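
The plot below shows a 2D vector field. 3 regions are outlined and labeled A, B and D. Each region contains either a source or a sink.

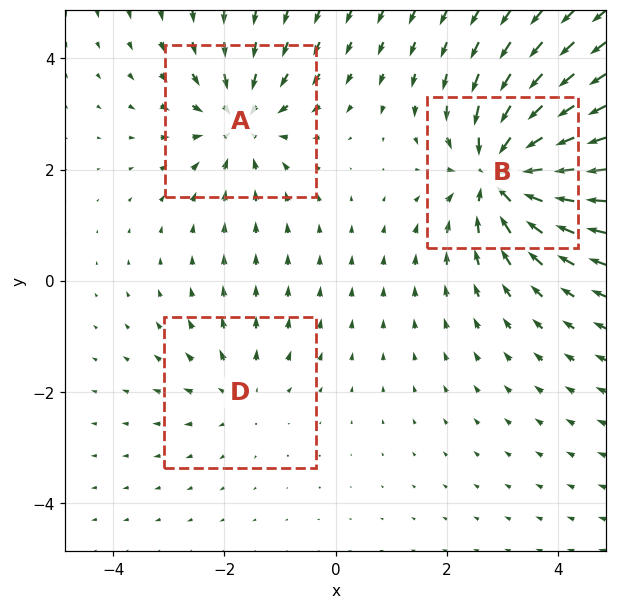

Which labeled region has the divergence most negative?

Divergence at each region's feature centre — A: about -4, B: about -6, D: about +2. Region B is most negative.

B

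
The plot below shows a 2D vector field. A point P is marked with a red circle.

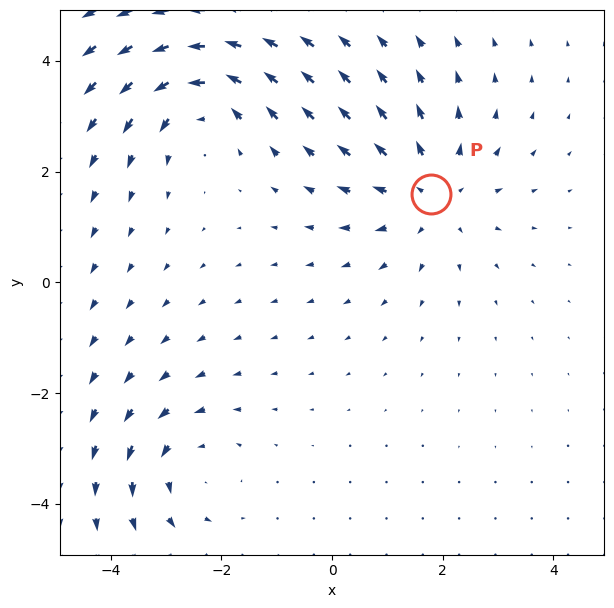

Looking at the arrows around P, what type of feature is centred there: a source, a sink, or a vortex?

source

At P (1.8, 1.6) the arrows spread outward. Divergence about +3, curl ≈0 — positive divergence with near-zero curl is a source.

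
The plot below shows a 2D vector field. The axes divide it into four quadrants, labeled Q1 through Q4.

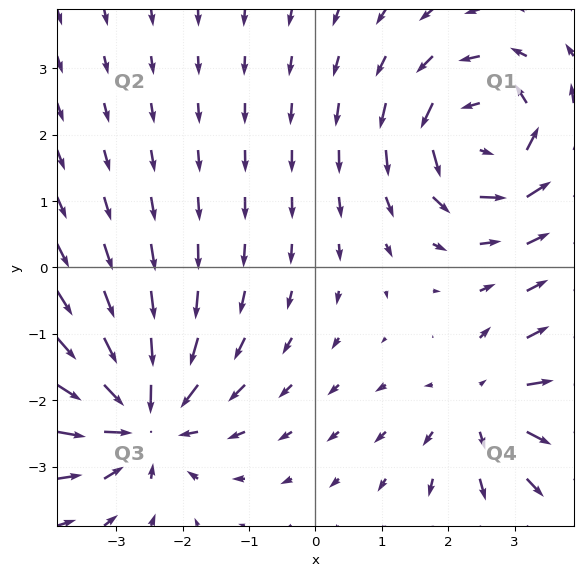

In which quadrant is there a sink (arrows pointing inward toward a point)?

Q3

The sink sits at approximately (-2.6, -2.3), which lies in quadrant Q3. The divergence there is about -5, negative as expected for a sink.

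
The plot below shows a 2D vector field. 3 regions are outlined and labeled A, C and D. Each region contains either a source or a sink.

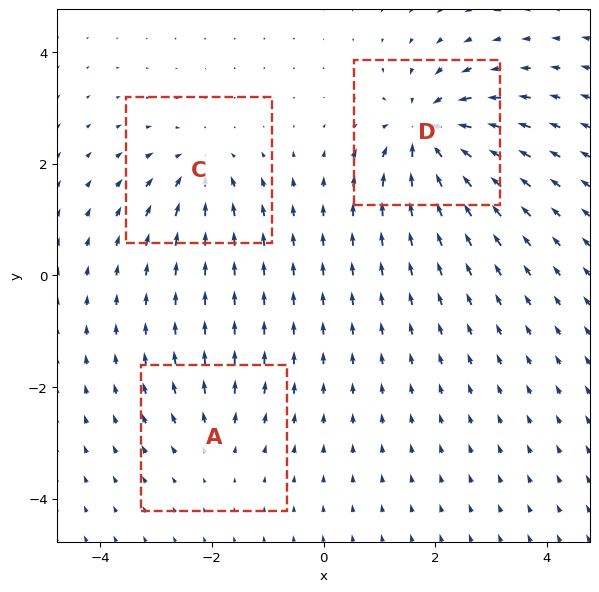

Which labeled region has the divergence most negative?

D

Divergence at each region's feature centre — A: about +2, C: about -4, D: about -6. Region D is most negative.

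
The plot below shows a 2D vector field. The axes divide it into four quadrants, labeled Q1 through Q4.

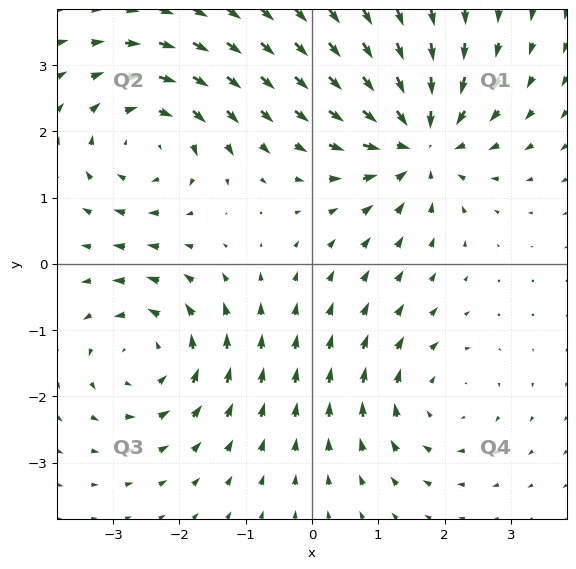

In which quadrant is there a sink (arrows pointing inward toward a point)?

Q1

The sink sits at approximately (1.6, 1.8), which lies in quadrant Q1. The divergence there is about -6, negative as expected for a sink.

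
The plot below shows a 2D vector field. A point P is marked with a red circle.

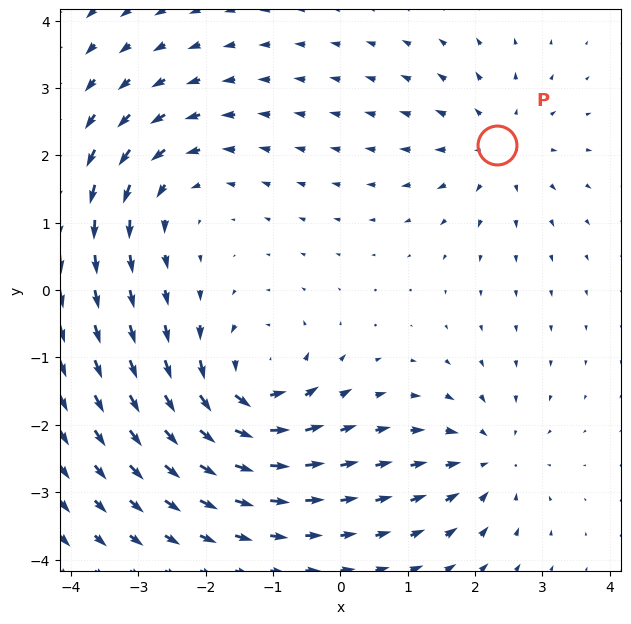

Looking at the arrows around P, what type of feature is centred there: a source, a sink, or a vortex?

At P (2.3, 2.2) the arrows spread outward. Divergence about +4, curl ≈0 — positive divergence with near-zero curl is a source.

source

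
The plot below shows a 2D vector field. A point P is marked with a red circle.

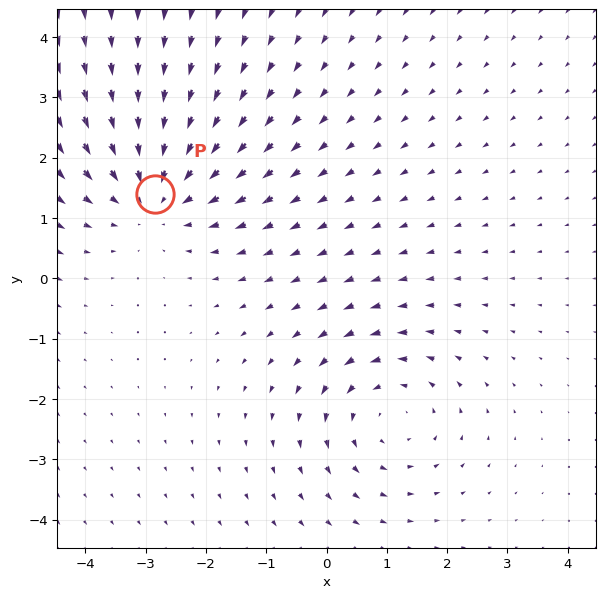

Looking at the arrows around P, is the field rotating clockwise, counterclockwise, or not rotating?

Near P at (-2.8, 1.4) the arrows show no circulation. The curl there is ≈0.

not rotating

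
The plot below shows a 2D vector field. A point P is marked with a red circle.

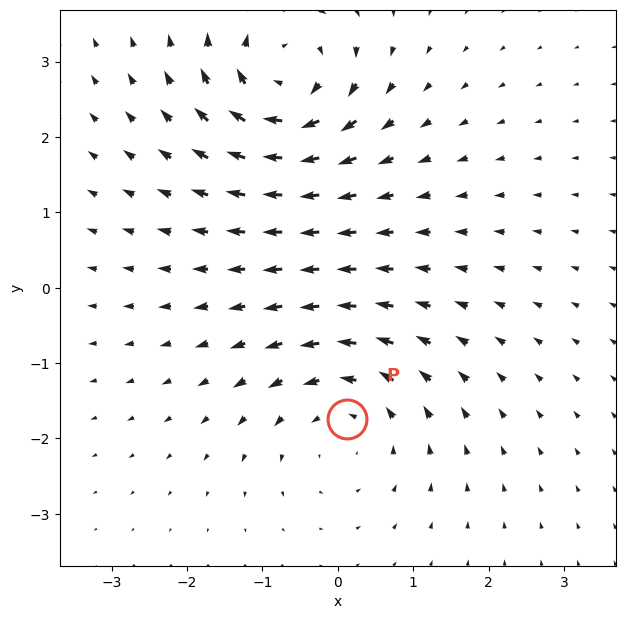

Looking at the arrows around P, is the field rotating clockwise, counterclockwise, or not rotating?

counterclockwise

Near P at (0.1, -1.7) the arrows circulate counterclockwise. The curl (z-component) there is about +4; positive curl means counterclockwise rotation.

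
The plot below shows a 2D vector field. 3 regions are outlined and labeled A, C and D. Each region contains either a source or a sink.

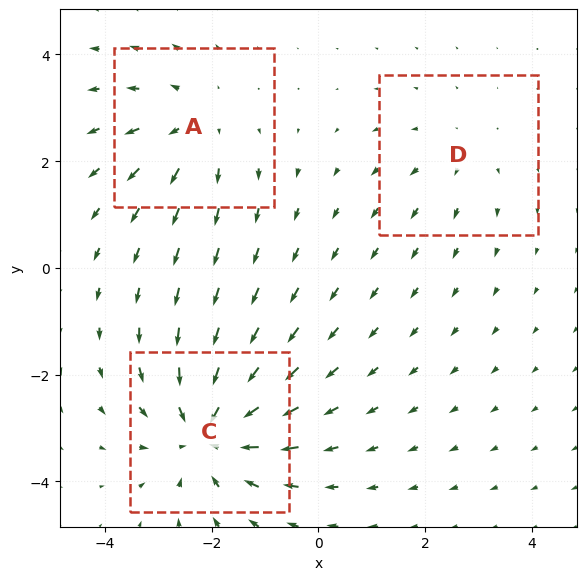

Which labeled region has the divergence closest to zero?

D

Divergence at each region's feature centre — A: about +3, C: about -4, D: about +2. Region D is closest to zero.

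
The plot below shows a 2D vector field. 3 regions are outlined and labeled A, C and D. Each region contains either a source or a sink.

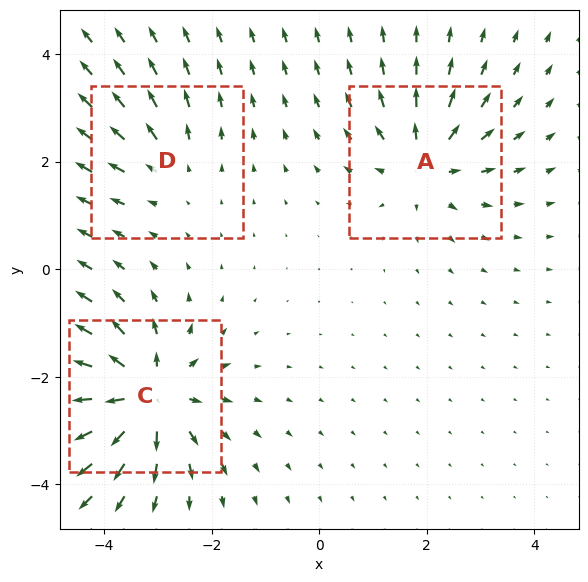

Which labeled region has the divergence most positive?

C

Divergence at each region's feature centre — A: about +4, C: about +6, D: about +2. Region C is most positive.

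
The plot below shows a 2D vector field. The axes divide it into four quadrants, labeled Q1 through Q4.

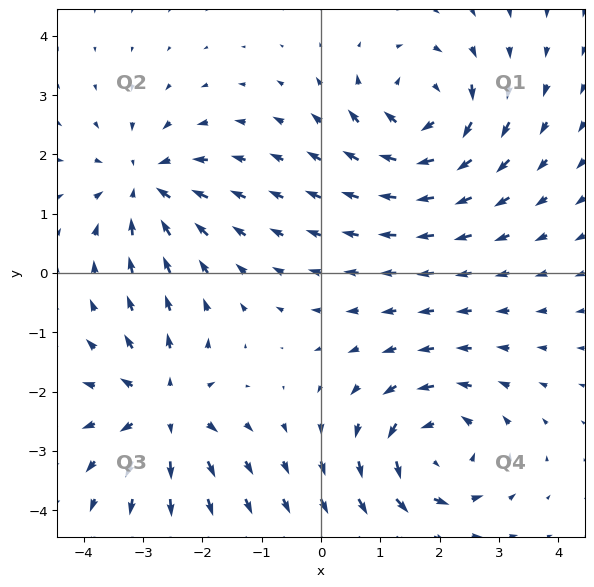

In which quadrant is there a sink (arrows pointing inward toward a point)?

The sink sits at approximately (-3.0, 1.5), which lies in quadrant Q2. The divergence there is about -5, negative as expected for a sink.

Q2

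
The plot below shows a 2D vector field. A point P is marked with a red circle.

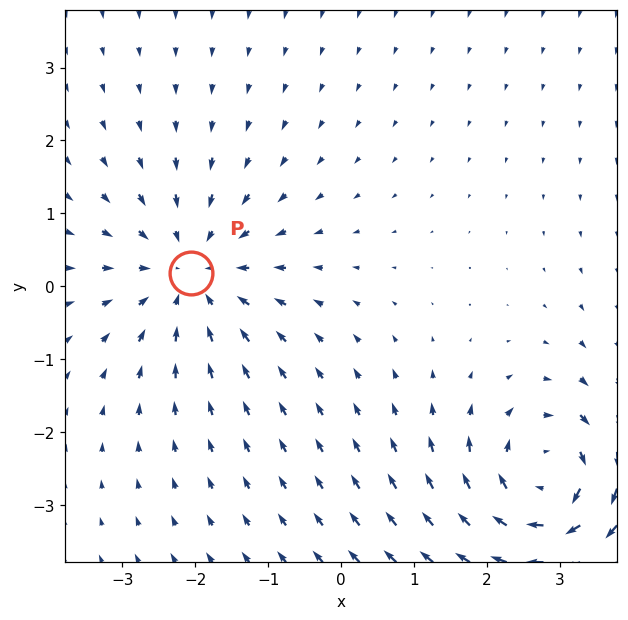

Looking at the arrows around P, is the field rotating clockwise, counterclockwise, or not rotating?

not rotating

Near P at (-2.1, 0.2) the arrows show no circulation. The curl there is ≈0.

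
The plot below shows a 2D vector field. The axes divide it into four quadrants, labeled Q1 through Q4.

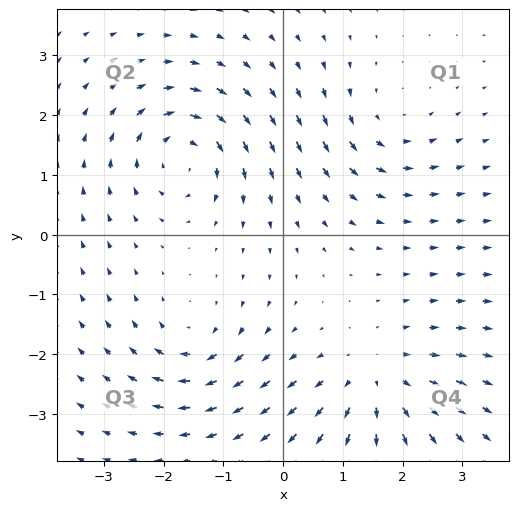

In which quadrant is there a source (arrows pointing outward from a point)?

Q4

The source sits at approximately (1.6, -2.4), which lies in quadrant Q4. The divergence there is about +4, positive as expected for a source.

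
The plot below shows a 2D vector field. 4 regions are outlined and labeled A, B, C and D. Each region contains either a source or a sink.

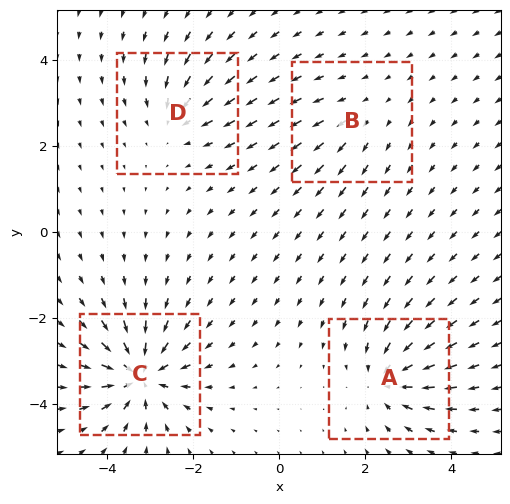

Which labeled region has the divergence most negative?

C

Divergence at each region's feature centre — A: about -6, B: about +3, C: about -8, D: about -4. Region C is most negative.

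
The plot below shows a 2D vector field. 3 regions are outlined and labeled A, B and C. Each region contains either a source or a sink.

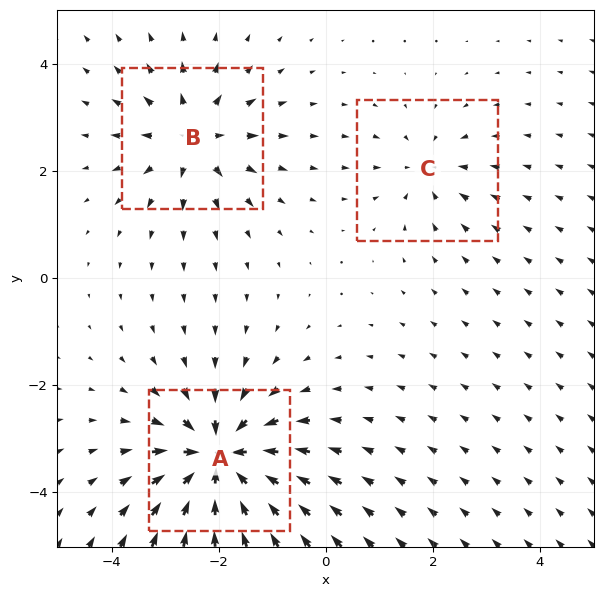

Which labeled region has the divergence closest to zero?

C

Divergence at each region's feature centre — A: about -6, B: about +4, C: about -3. Region C is closest to zero.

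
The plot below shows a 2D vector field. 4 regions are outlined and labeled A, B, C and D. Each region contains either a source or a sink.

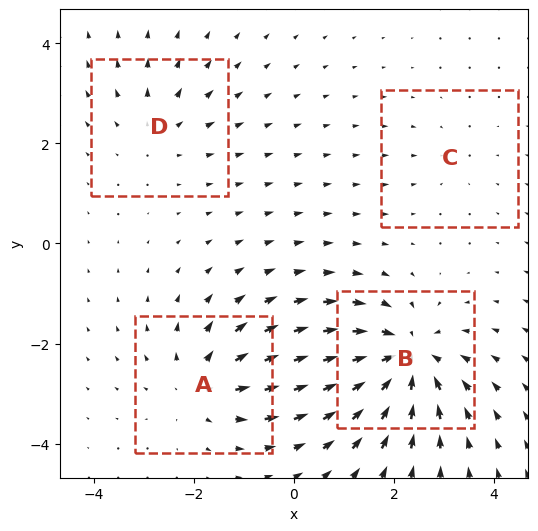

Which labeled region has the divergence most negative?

Divergence at each region's feature centre — A: about +5, B: about -7, C: about -2, D: about +3. Region B is most negative.

B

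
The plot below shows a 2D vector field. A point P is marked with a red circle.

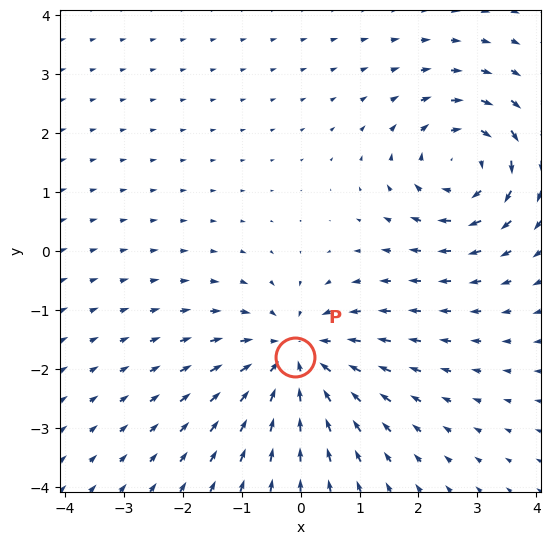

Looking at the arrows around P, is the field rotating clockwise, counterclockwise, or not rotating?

not rotating

Near P at (-0.1, -1.8) the arrows show no circulation. The curl there is ≈0.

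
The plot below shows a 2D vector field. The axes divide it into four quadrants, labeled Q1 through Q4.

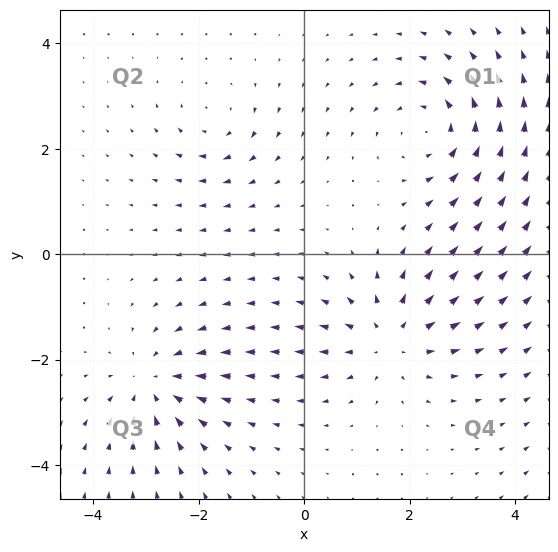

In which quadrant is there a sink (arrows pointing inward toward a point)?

Q3

The sink sits at approximately (-2.9, -2.5), which lies in quadrant Q3. The divergence there is about -5, negative as expected for a sink.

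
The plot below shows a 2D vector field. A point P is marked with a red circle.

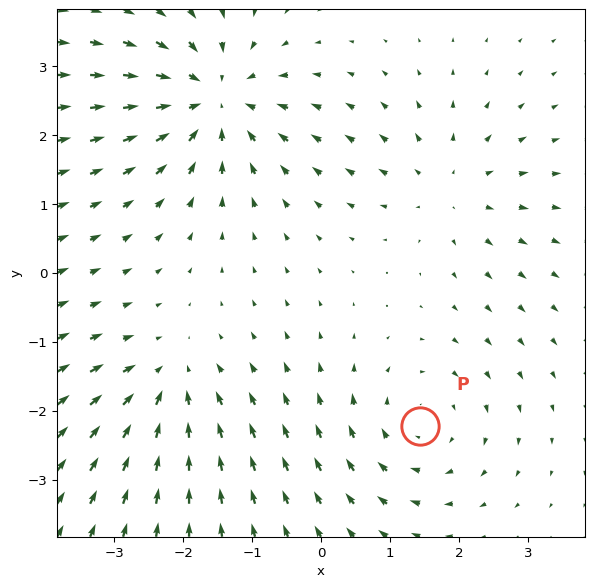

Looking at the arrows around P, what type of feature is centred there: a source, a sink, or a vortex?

vortex

At P (1.4, -2.2) the arrows circulate clockwise. Divergence ≈0, curl about -3 — near-zero divergence with nonzero curl is a vortex.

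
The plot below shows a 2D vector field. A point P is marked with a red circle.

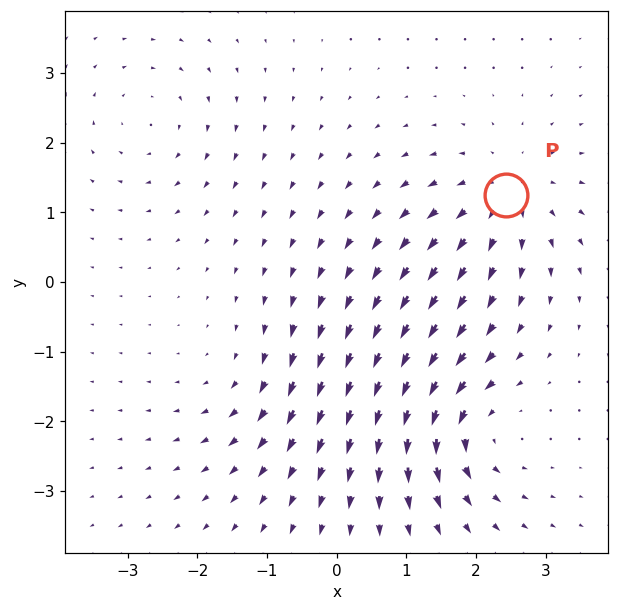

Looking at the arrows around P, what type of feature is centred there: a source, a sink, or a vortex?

At P (2.4, 1.2) the arrows spread outward. Divergence about +5, curl ≈0 — positive divergence with near-zero curl is a source.

source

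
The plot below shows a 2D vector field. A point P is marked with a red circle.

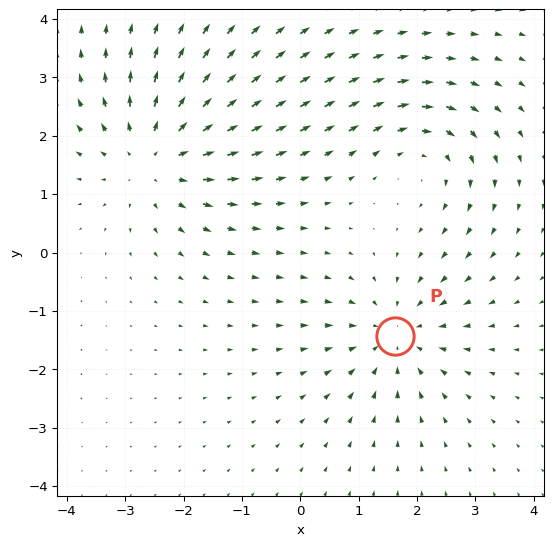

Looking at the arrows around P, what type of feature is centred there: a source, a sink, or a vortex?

sink

At P (1.6, -1.4) the arrows converge inward. Divergence about -3, curl ≈0 — negative divergence with near-zero curl is a sink.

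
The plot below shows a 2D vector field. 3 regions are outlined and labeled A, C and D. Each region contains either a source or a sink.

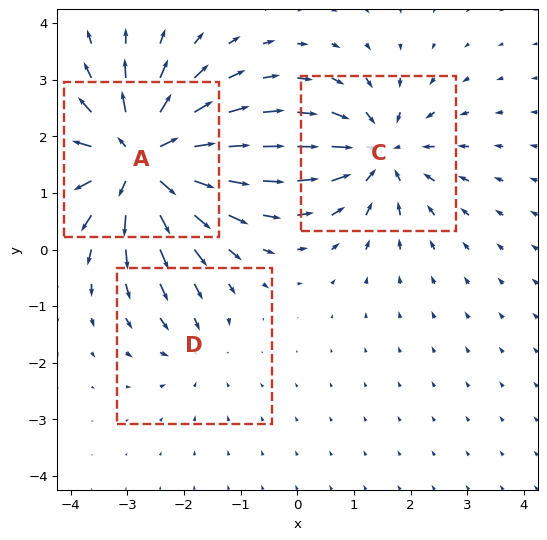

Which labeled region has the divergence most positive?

A

Divergence at each region's feature centre — A: about +6, C: about -4, D: about -2. Region A is most positive.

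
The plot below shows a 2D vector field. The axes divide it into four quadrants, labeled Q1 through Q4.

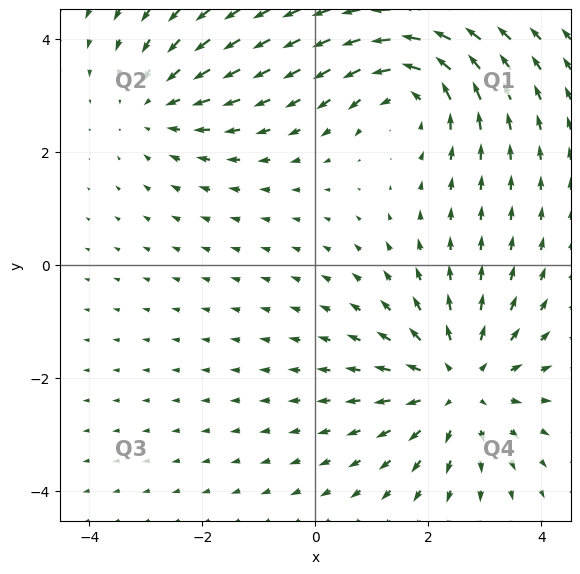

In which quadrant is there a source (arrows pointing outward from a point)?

Q4

The source sits at approximately (2.5, -2.1), which lies in quadrant Q4. The divergence there is about +3, positive as expected for a source.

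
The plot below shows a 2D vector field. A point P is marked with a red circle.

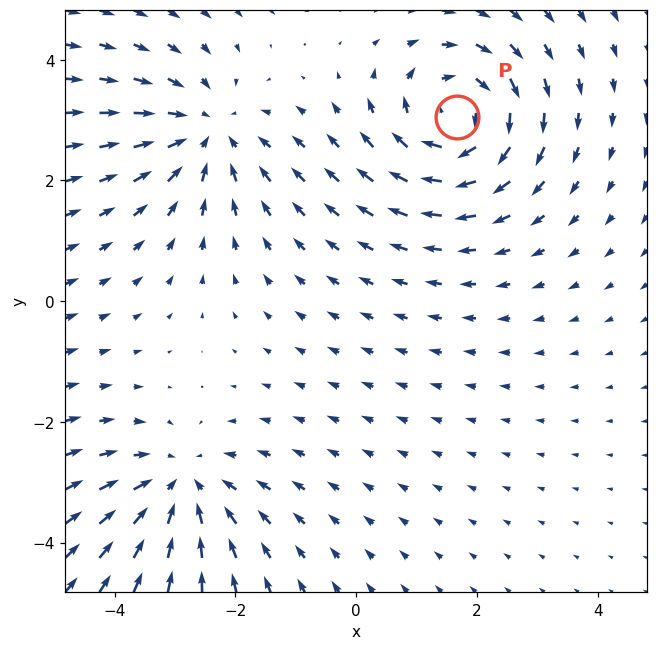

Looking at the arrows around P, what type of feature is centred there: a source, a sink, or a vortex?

At P (1.7, 3.1) the arrows circulate clockwise. Divergence ≈0, curl about -4 — near-zero divergence with nonzero curl is a vortex.

vortex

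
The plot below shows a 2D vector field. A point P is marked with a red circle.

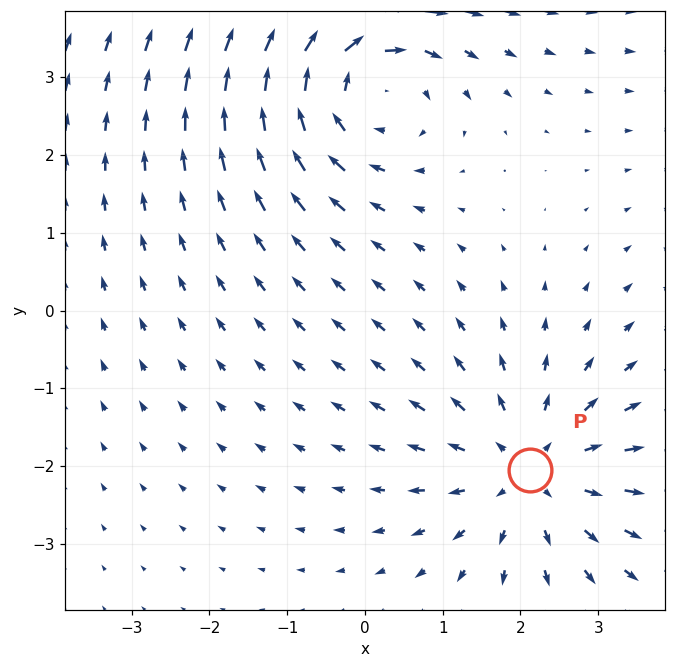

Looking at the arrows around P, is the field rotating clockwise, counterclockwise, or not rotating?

not rotating

Near P at (2.1, -2.0) the arrows show no circulation. The curl there is ≈0.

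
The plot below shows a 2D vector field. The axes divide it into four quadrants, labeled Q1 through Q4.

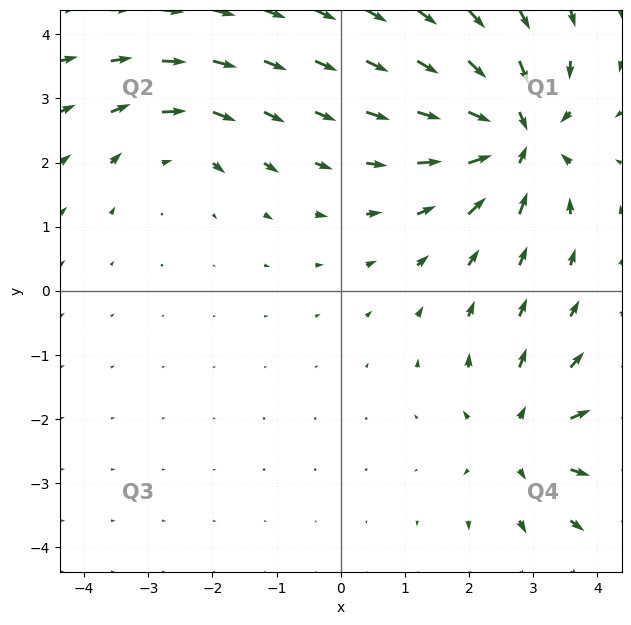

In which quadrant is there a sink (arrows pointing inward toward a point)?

The sink sits at approximately (2.7, 2.4), which lies in quadrant Q1. The divergence there is about -6, negative as expected for a sink.

Q1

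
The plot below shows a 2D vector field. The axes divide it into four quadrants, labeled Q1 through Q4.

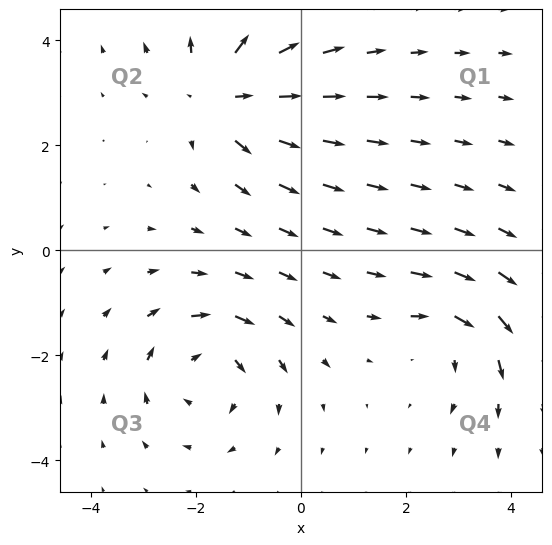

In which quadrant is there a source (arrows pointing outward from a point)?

The source sits at approximately (-1.5, 3.0), which lies in quadrant Q2. The divergence there is about +5, positive as expected for a source.

Q2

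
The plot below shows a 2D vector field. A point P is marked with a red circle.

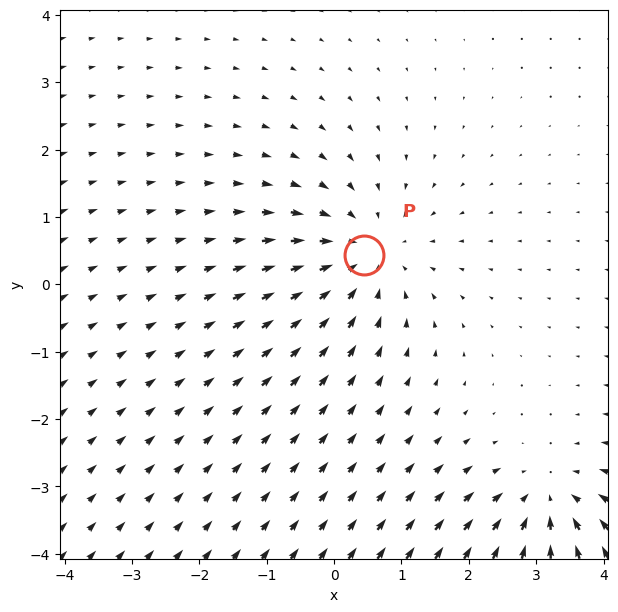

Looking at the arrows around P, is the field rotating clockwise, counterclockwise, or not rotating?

Near P at (0.4, 0.4) the arrows show no circulation. The curl there is ≈0.

not rotating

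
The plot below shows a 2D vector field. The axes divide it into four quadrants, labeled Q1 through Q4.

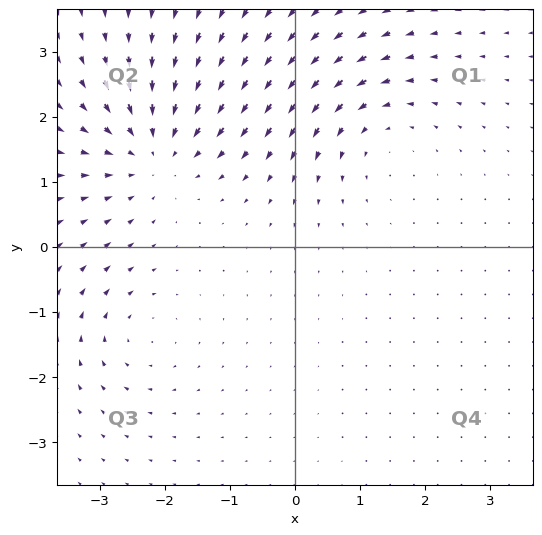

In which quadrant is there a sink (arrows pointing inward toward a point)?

The sink sits at approximately (-2.2, 1.5), which lies in quadrant Q2. The divergence there is about -4, negative as expected for a sink.

Q2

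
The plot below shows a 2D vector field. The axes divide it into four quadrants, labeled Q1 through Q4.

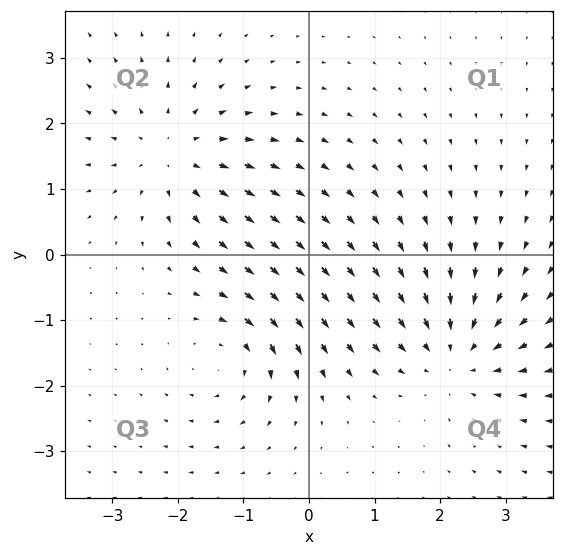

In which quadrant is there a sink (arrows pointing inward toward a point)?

Q4

The sink sits at approximately (2.2, -1.5), which lies in quadrant Q4. The divergence there is about -4, negative as expected for a sink.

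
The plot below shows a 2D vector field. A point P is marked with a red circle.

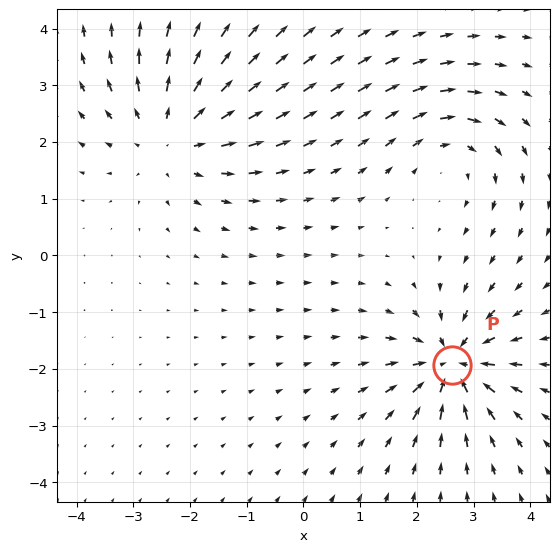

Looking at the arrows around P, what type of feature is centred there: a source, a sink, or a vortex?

At P (2.6, -1.9) the arrows converge inward. Divergence about -6, curl ≈0 — negative divergence with near-zero curl is a sink.

sink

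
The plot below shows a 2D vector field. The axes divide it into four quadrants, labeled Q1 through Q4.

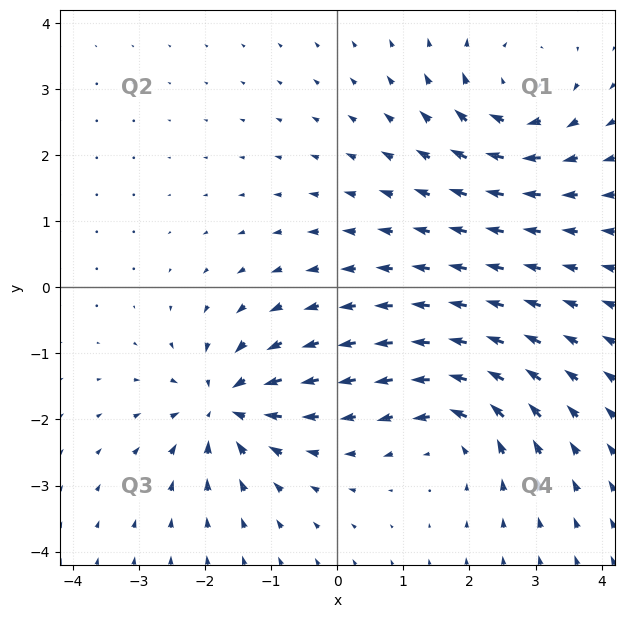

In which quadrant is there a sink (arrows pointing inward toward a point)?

The sink sits at approximately (-1.7, -1.8), which lies in quadrant Q3. The divergence there is about -7, negative as expected for a sink.

Q3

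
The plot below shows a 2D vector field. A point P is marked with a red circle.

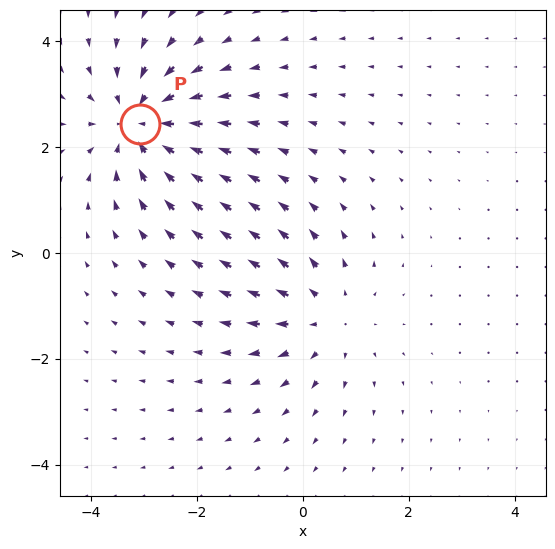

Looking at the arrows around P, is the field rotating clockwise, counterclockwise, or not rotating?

not rotating

Near P at (-3.1, 2.4) the arrows show no circulation. The curl there is ≈0.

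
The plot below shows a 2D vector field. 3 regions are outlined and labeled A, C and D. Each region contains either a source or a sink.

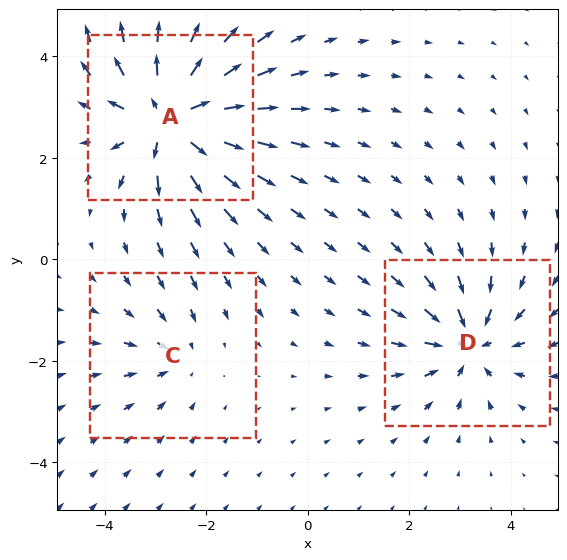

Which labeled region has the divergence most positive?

Divergence at each region's feature centre — A: about +6, C: about -2, D: about -4. Region A is most positive.

A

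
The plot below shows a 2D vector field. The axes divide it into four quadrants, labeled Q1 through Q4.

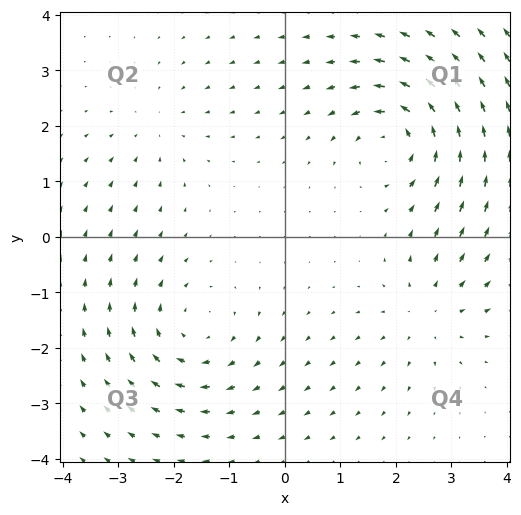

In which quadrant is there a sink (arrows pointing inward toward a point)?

The sink sits at approximately (-2.3, 1.9), which lies in quadrant Q2. The divergence there is about -2, negative as expected for a sink.

Q2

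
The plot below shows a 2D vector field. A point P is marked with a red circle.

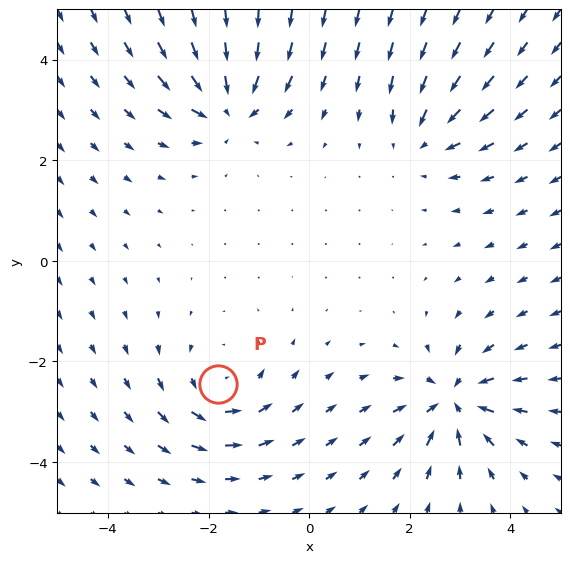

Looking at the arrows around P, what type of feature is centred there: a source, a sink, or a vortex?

At P (-1.8, -2.5) the arrows circulate counterclockwise. Divergence ≈0, curl about +4 — near-zero divergence with nonzero curl is a vortex.

vortex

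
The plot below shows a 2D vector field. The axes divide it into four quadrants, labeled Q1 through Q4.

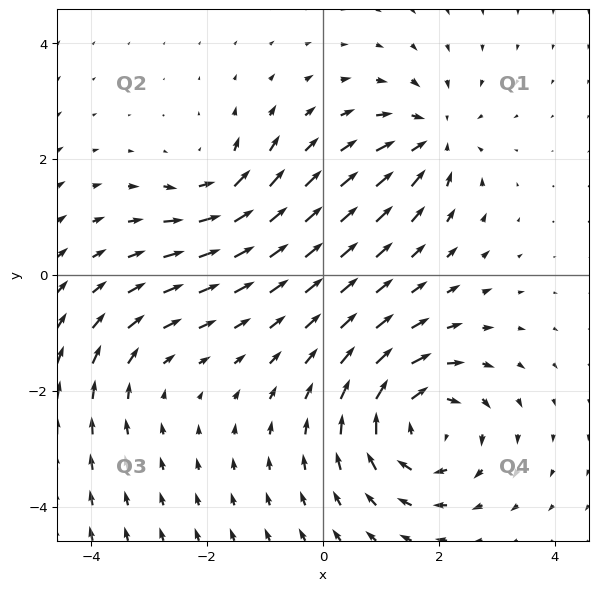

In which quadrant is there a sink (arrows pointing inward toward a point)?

Q1

The sink sits at approximately (1.9, 2.4), which lies in quadrant Q1. The divergence there is about -4, negative as expected for a sink.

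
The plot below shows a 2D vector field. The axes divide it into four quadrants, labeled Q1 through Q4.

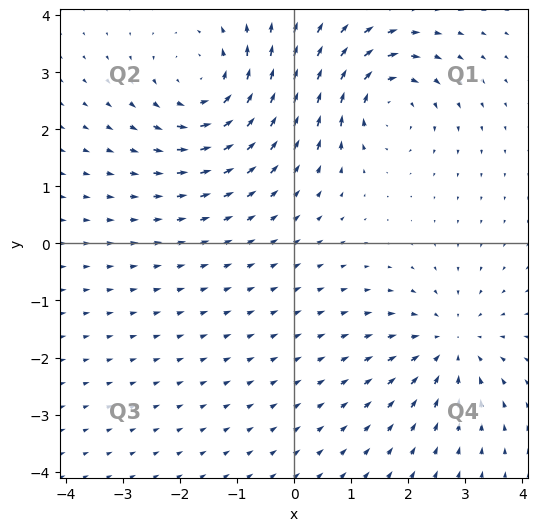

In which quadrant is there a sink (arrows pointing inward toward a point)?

The sink sits at approximately (2.7, -1.8), which lies in quadrant Q4. The divergence there is about -4, negative as expected for a sink.

Q4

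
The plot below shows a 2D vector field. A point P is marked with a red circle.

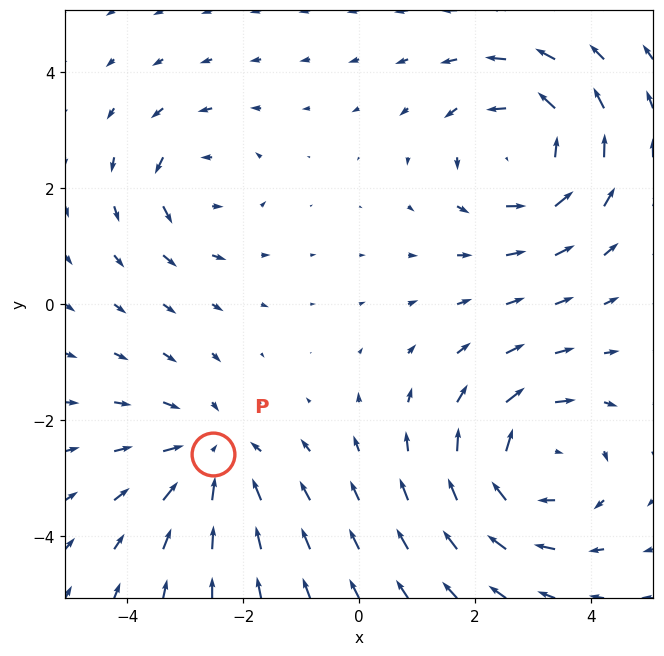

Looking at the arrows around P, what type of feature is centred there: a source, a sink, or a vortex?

sink

At P (-2.5, -2.6) the arrows converge inward. Divergence about -3, curl ≈0 — negative divergence with near-zero curl is a sink.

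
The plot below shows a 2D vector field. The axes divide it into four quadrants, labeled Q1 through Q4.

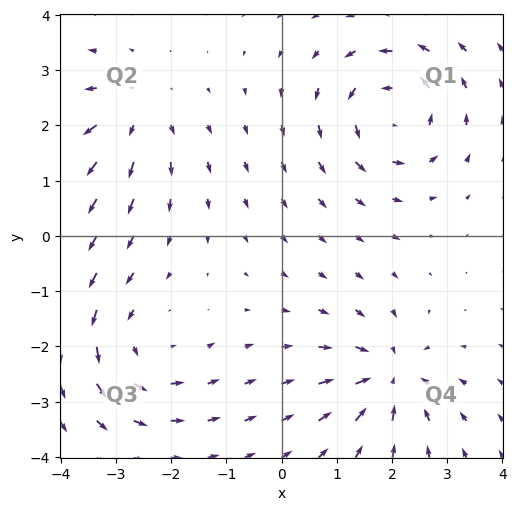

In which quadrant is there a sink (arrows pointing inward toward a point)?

The sink sits at approximately (1.9, -2.5), which lies in quadrant Q4. The divergence there is about -5, negative as expected for a sink.

Q4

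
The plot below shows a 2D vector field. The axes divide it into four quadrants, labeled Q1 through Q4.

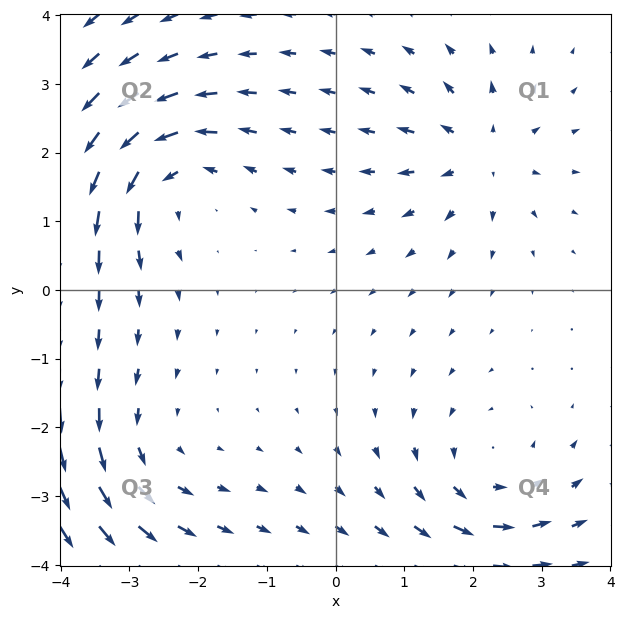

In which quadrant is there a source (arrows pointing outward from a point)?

Q1

The source sits at approximately (2.1, 2.0), which lies in quadrant Q1. The divergence there is about +5, positive as expected for a source.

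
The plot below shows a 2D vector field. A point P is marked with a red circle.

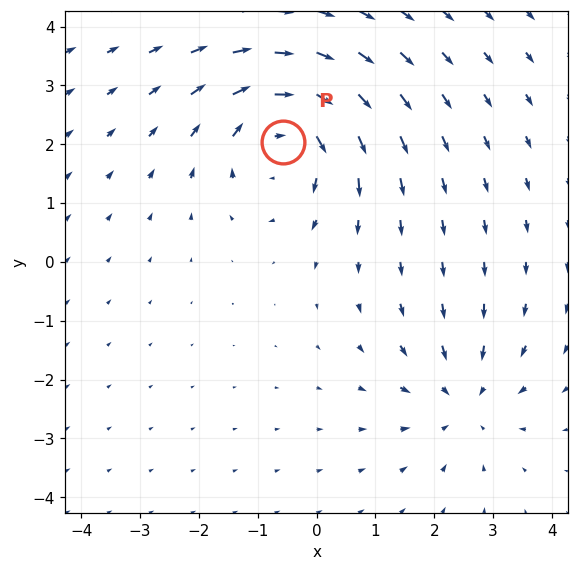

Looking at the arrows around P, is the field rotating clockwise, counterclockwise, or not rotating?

clockwise

Near P at (-0.6, 2.0) the arrows circulate clockwise. The curl (z-component) there is about -4; negative curl means clockwise rotation.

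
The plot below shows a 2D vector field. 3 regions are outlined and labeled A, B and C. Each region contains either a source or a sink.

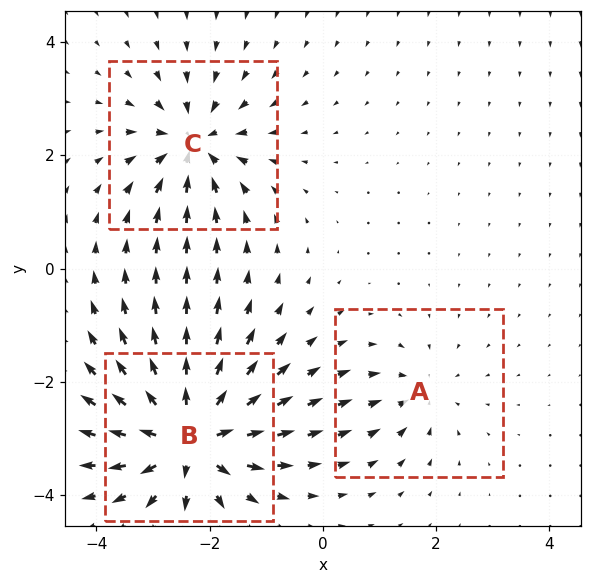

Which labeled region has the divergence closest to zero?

A

Divergence at each region's feature centre — A: about -3, B: about +6, C: about -4. Region A is closest to zero.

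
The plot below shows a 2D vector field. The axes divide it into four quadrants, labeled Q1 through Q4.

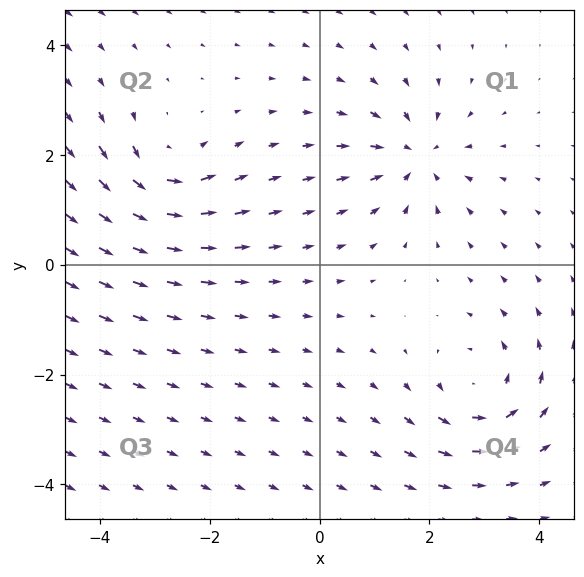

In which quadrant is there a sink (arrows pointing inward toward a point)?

Q1

The sink sits at approximately (1.7, 2.0), which lies in quadrant Q1. The divergence there is about -4, negative as expected for a sink.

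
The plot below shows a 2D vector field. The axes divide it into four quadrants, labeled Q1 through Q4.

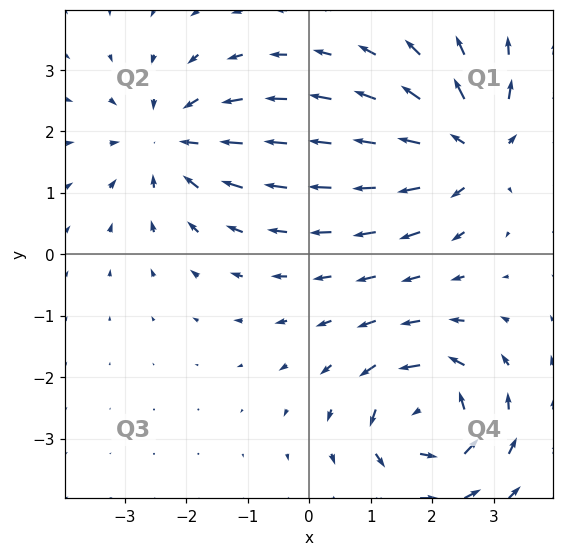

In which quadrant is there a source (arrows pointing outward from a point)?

The source sits at approximately (2.7, 1.7), which lies in quadrant Q1. The divergence there is about +6, positive as expected for a source.

Q1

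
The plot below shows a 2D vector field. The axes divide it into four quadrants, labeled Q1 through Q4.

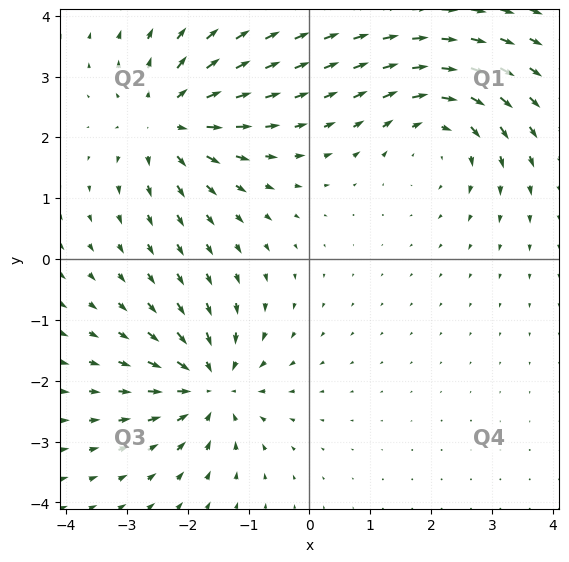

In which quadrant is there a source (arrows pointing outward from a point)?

The source sits at approximately (-2.3, 2.3), which lies in quadrant Q2. The divergence there is about +6, positive as expected for a source.

Q2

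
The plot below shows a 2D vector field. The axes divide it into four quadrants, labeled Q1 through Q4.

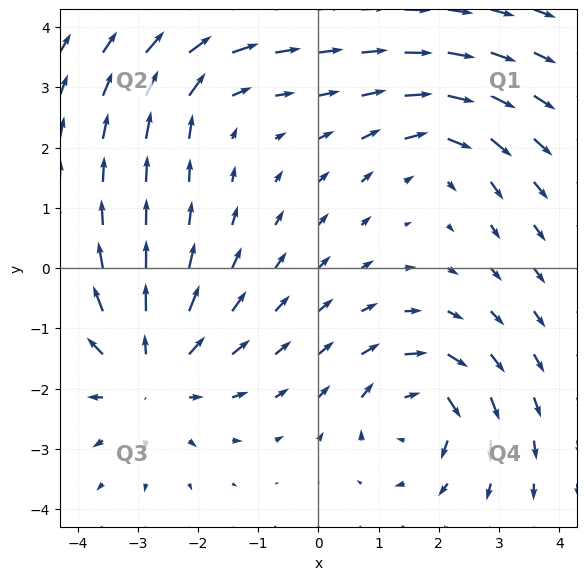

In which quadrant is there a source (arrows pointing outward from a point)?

Q3

The source sits at approximately (-2.8, -1.7), which lies in quadrant Q3. The divergence there is about +4, positive as expected for a source.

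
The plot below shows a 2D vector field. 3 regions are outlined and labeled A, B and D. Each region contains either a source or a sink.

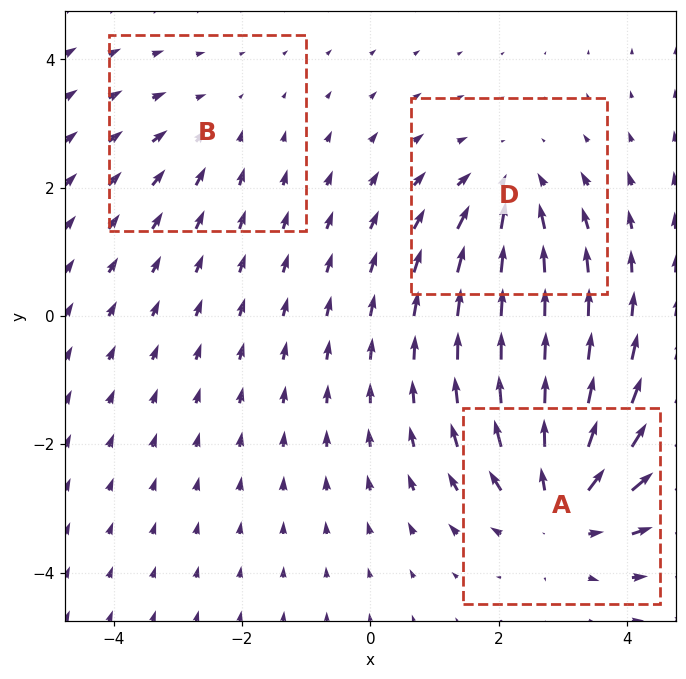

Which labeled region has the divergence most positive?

A

Divergence at each region's feature centre — A: about +4, B: about -2, D: about -3. Region A is most positive.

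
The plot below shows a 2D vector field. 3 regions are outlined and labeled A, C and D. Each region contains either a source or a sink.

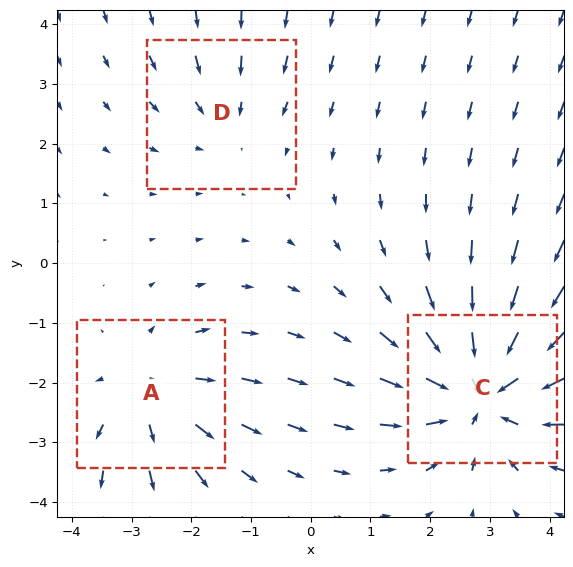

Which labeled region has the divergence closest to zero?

Divergence at each region's feature centre — A: about +3, C: about -5, D: about -2. Region D is closest to zero.

D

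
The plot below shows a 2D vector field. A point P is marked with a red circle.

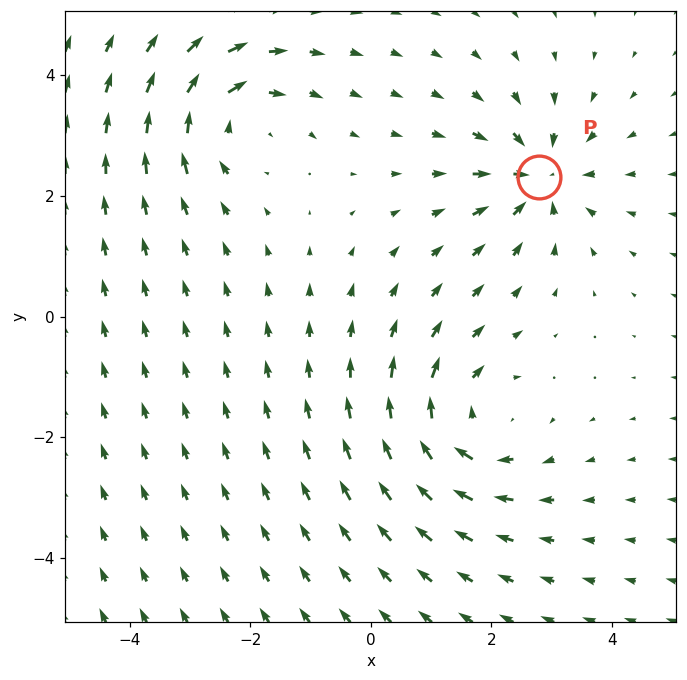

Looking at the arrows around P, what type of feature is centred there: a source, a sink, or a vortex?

sink

At P (2.8, 2.3) the arrows converge inward. Divergence about -4, curl ≈0 — negative divergence with near-zero curl is a sink.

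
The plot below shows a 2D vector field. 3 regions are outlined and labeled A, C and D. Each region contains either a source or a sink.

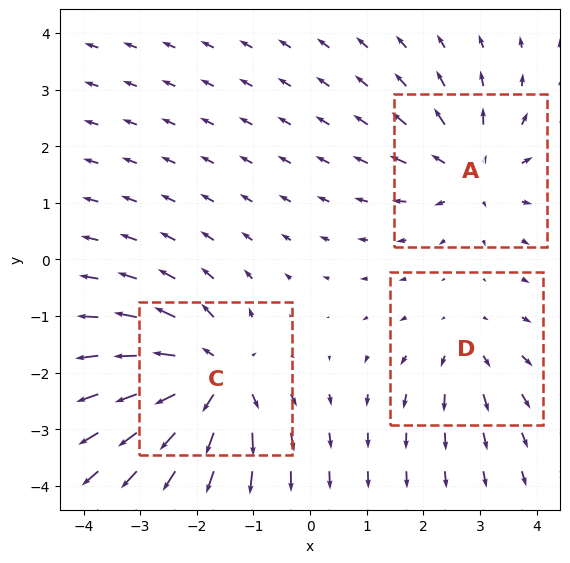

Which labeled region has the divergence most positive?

Divergence at each region's feature centre — A: about +4, C: about +5, D: about +2. Region C is most positive.

C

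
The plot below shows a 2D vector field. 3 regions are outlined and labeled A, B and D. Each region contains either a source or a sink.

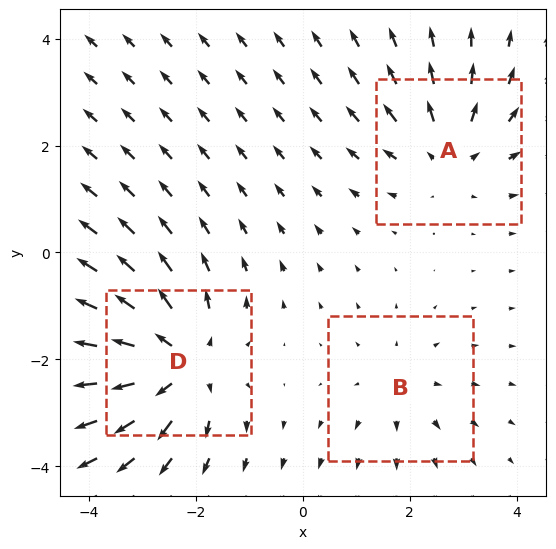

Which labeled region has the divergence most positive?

D

Divergence at each region's feature centre — A: about +3, B: about +2, D: about +4. Region D is most positive.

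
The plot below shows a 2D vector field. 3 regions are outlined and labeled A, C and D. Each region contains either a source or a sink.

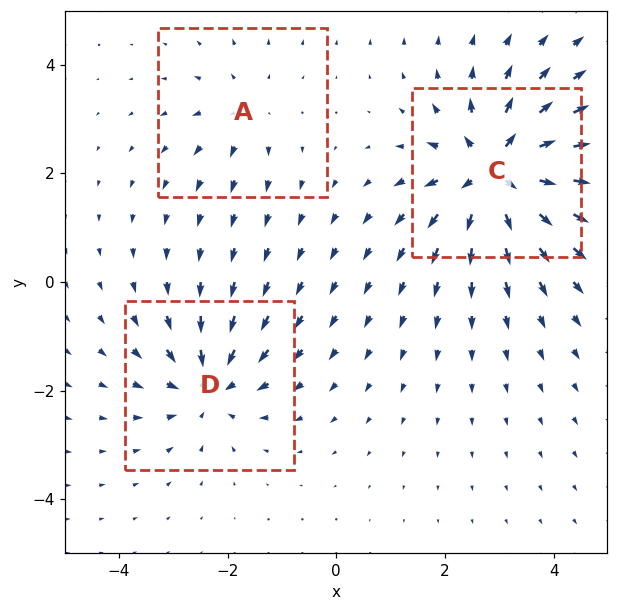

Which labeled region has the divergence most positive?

C

Divergence at each region's feature centre — A: about +2, C: about +6, D: about -4. Region C is most positive.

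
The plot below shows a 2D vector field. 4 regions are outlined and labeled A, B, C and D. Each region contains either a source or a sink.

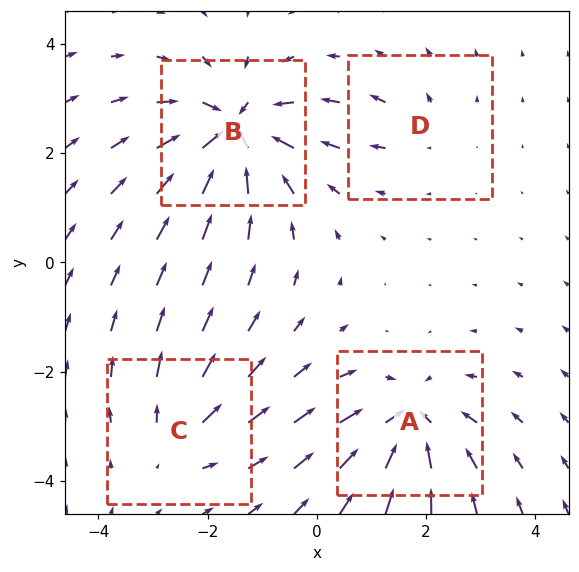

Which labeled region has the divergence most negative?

Divergence at each region's feature centre — A: about -6, B: about -8, C: about +4, D: about +2. Region B is most negative.

B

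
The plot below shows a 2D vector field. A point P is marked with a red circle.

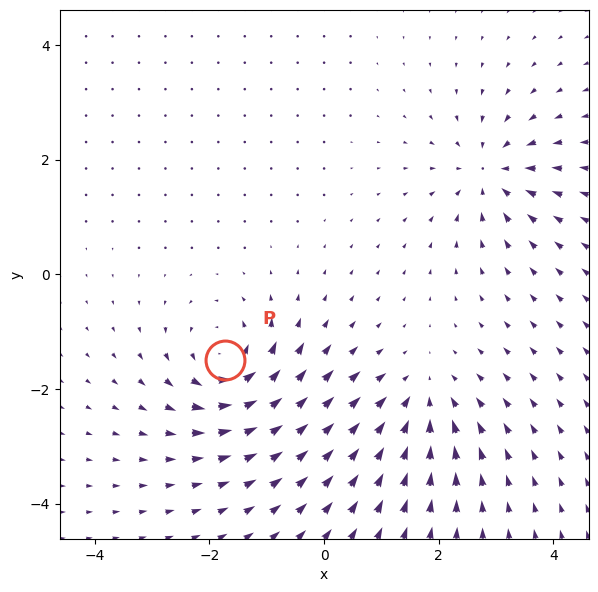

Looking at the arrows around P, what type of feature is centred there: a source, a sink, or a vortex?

vortex

At P (-1.7, -1.5) the arrows circulate counterclockwise. Divergence ≈0, curl about +7 — near-zero divergence with nonzero curl is a vortex.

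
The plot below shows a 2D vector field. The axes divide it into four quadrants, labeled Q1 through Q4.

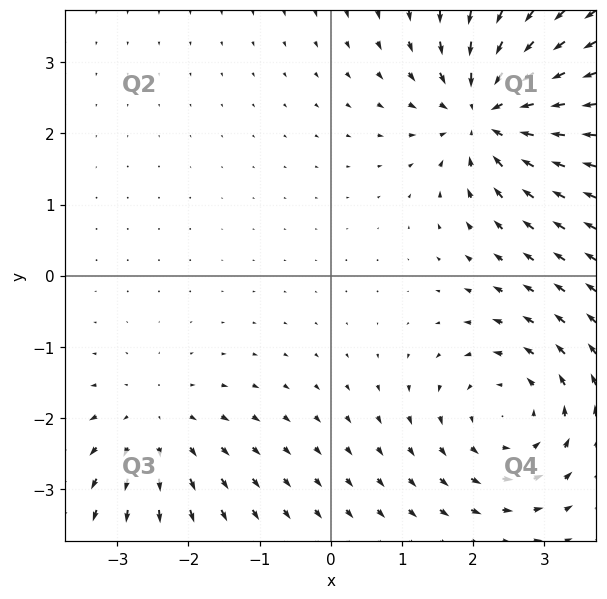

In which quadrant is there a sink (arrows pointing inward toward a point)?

Q1

The sink sits at approximately (2.2, 2.3), which lies in quadrant Q1. The divergence there is about -6, negative as expected for a sink.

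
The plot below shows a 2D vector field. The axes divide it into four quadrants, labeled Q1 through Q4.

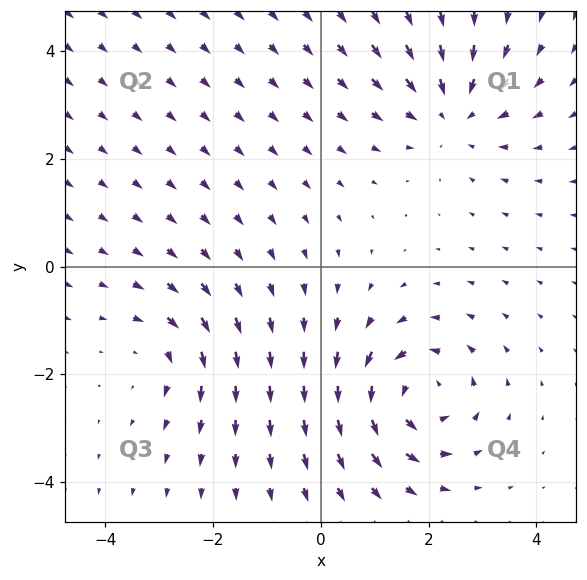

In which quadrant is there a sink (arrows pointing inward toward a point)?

Q1

The sink sits at approximately (2.4, 2.9), which lies in quadrant Q1. The divergence there is about -4, negative as expected for a sink.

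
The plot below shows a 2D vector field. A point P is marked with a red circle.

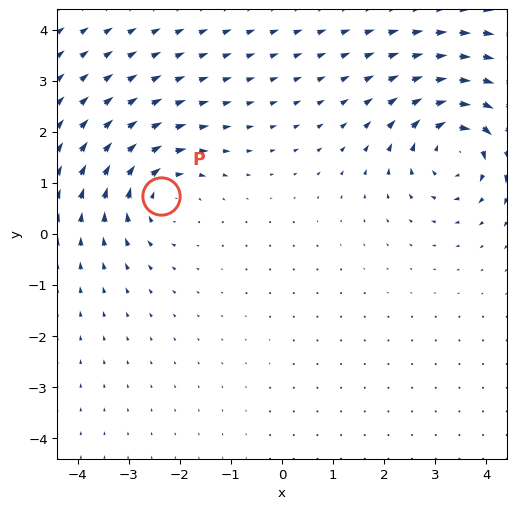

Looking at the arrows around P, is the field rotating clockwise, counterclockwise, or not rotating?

clockwise

Near P at (-2.4, 0.7) the arrows circulate clockwise. The curl (z-component) there is about -4; negative curl means clockwise rotation.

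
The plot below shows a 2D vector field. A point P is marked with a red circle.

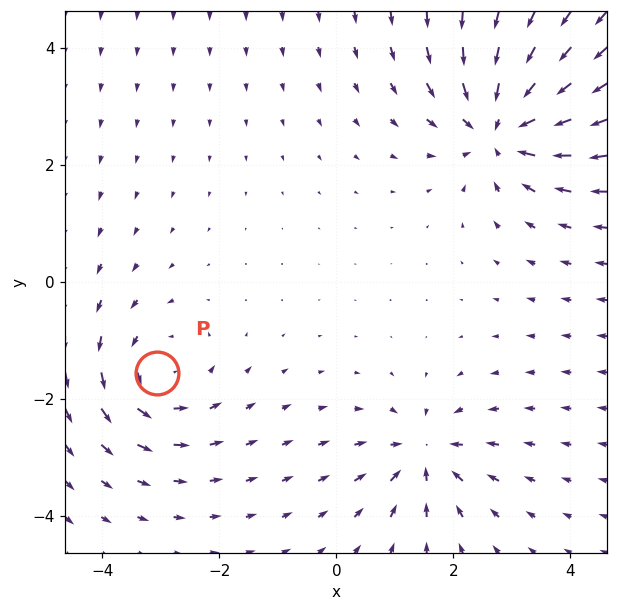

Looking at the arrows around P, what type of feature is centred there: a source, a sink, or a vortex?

vortex

At P (-3.1, -1.6) the arrows circulate counterclockwise. Divergence ≈0, curl about +3 — near-zero divergence with nonzero curl is a vortex.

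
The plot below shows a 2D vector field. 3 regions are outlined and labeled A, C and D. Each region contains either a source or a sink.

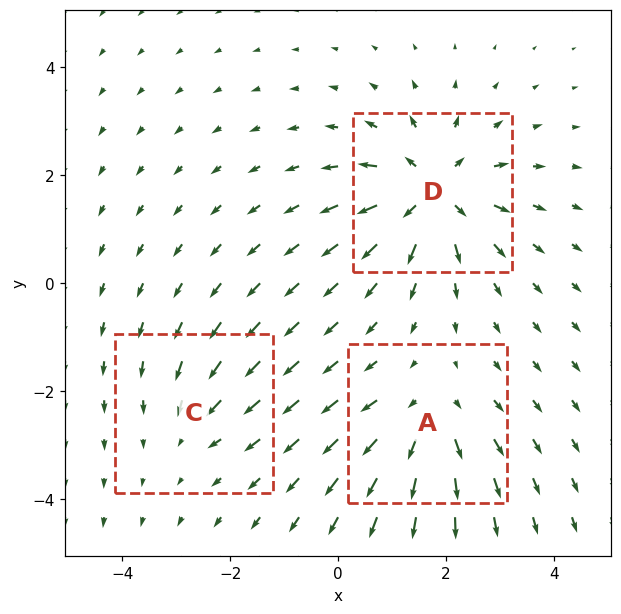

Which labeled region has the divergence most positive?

D

Divergence at each region's feature centre — A: about +4, C: about -2, D: about +6. Region D is most positive.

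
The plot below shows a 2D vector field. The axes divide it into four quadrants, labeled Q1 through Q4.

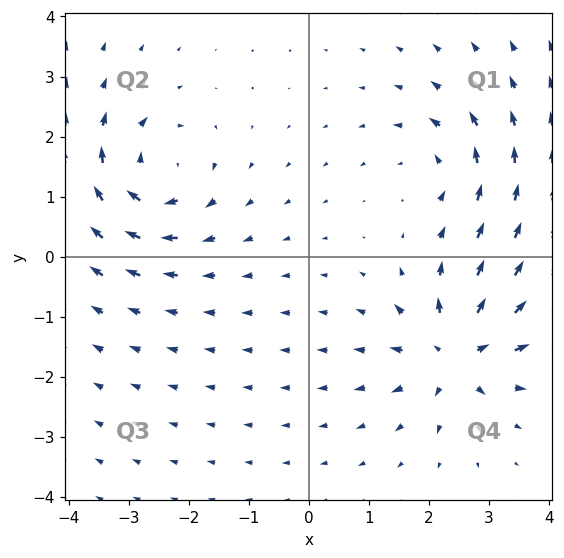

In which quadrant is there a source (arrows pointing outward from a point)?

Q4

The source sits at approximately (2.4, -1.6), which lies in quadrant Q4. The divergence there is about +6, positive as expected for a source.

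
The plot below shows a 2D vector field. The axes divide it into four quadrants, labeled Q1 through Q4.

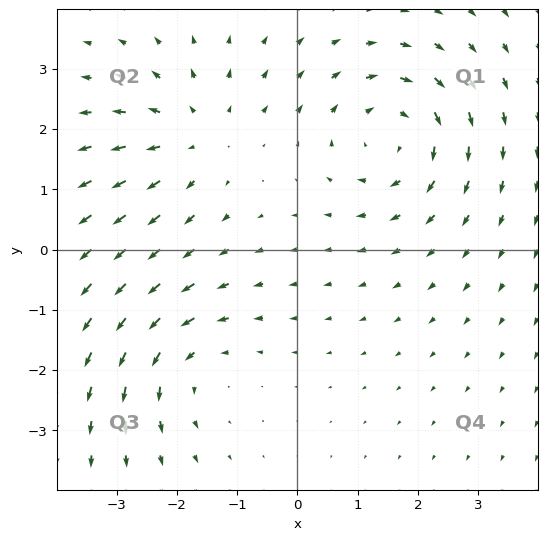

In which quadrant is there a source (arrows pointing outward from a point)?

The source sits at approximately (-1.7, 1.9), which lies in quadrant Q2. The divergence there is about +3, positive as expected for a source.

Q2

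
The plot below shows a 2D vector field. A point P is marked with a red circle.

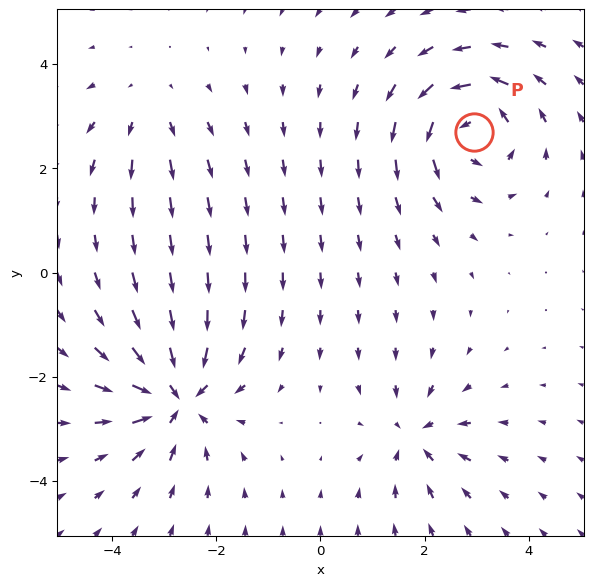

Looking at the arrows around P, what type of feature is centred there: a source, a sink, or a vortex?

vortex

At P (2.9, 2.7) the arrows circulate counterclockwise. Divergence ≈0, curl about +6 — near-zero divergence with nonzero curl is a vortex.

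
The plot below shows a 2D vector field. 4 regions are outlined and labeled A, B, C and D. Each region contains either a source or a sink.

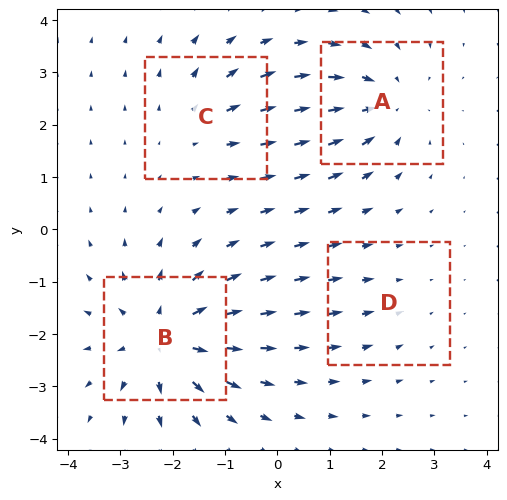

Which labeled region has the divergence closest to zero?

Divergence at each region's feature centre — A: about -5, B: about +6, C: about +3, D: about -2. Region D is closest to zero.

D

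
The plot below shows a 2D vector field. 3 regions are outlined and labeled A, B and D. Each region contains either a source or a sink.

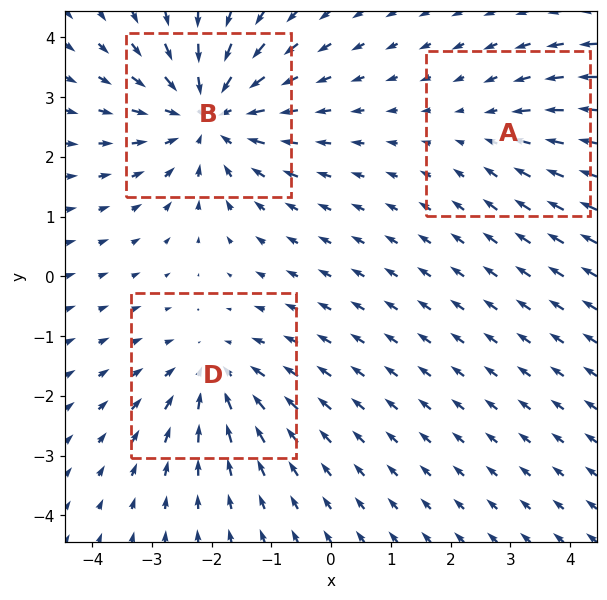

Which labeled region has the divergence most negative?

Divergence at each region's feature centre — A: about -2, B: about -5, D: about -3. Region B is most negative.

B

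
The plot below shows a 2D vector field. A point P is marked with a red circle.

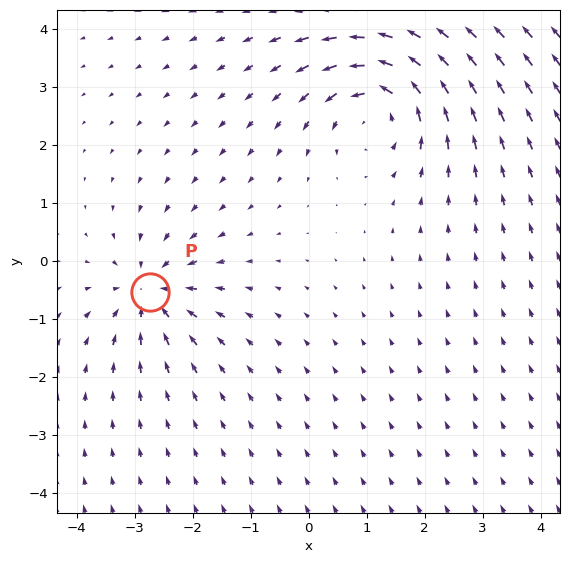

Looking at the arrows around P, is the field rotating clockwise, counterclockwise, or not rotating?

not rotating

Near P at (-2.7, -0.5) the arrows show no circulation. The curl there is ≈0.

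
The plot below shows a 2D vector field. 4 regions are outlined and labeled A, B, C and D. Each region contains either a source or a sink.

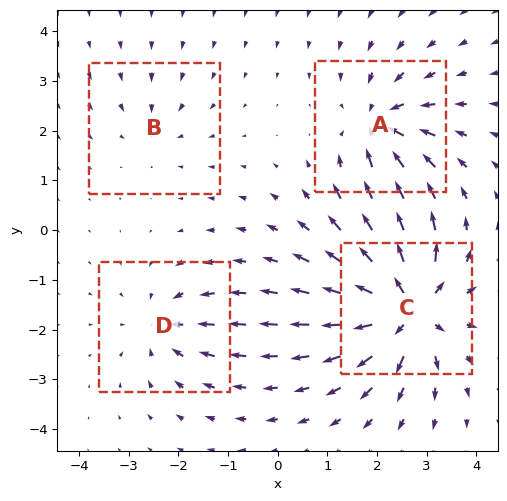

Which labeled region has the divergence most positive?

C

Divergence at each region's feature centre — A: about -6, B: about -3, C: about +9, D: about -4. Region C is most positive.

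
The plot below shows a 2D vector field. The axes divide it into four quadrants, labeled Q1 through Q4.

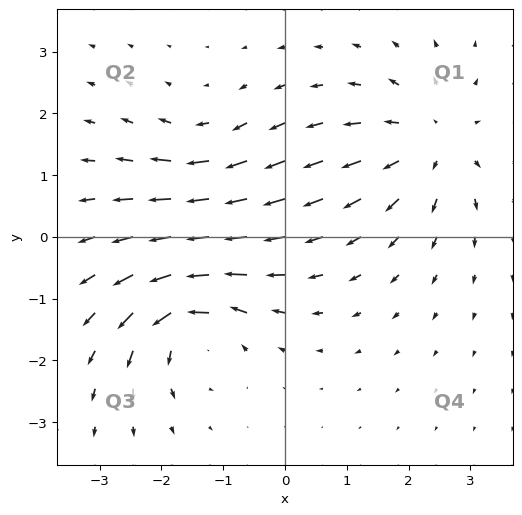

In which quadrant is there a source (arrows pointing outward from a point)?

The source sits at approximately (2.4, 1.5), which lies in quadrant Q1. The divergence there is about +4, positive as expected for a source.

Q1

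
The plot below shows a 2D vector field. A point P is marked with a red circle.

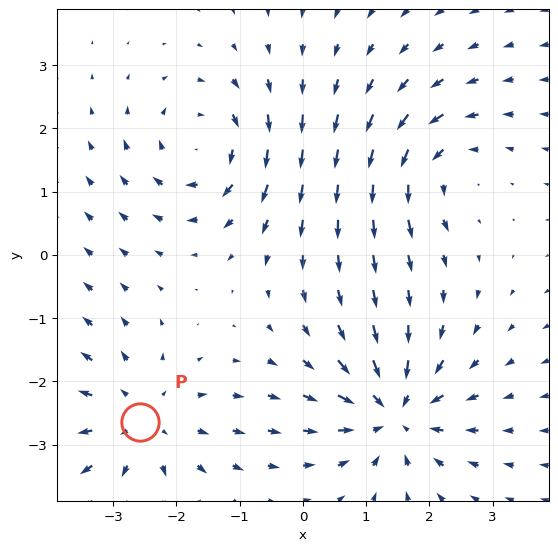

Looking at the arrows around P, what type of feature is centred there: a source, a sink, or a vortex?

source

At P (-2.6, -2.6) the arrows spread outward. Divergence about +4, curl ≈0 — positive divergence with near-zero curl is a source.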